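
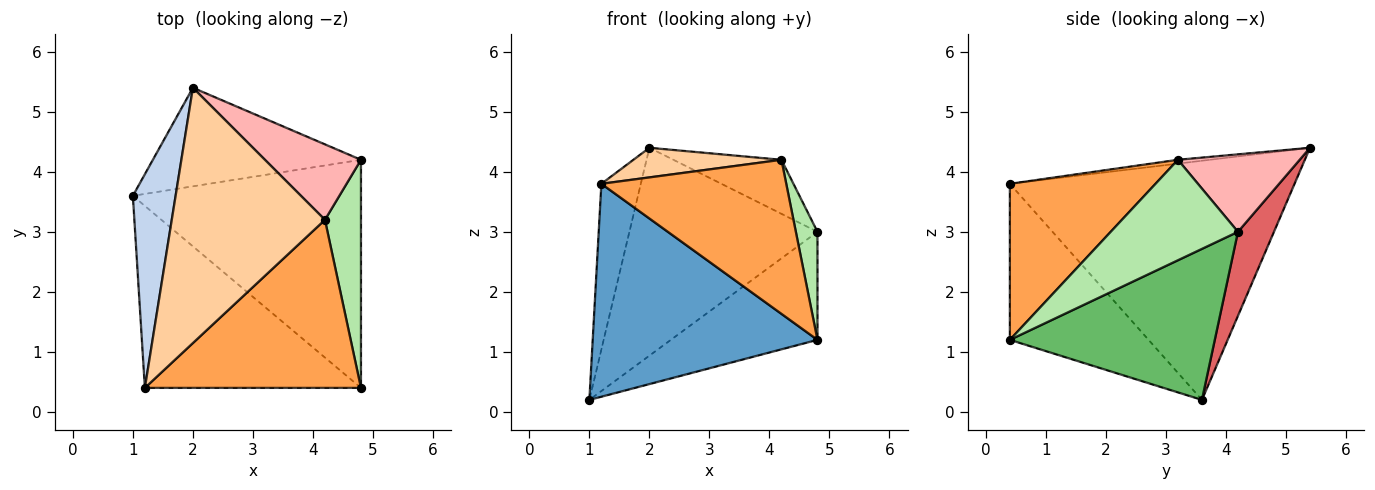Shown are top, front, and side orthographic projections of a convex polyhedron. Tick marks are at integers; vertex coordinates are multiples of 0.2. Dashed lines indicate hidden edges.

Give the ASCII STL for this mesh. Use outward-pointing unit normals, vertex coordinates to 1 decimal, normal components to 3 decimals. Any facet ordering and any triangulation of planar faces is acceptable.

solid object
 facet normal -0.425 -0.688 -0.588
  outer loop
   vertex 1.2 0.4 3.8
   vertex 1.0 3.6 0.2
   vertex 4.8 0.4 1.2
  endloop
 endfacet
 facet normal -0.975 0.135 0.174
  outer loop
   vertex 1.2 0.4 3.8
   vertex 2.0 5.4 4.4
   vertex 1.0 3.6 0.2
  endloop
 endfacet
 facet normal 0.470 -0.596 0.651
  outer loop
   vertex 1.2 0.4 3.8
   vertex 4.8 0.4 1.2
   vertex 4.2 3.2 4.2
  endloop
 endfacet
 facet normal -0.025 -0.115 0.993
  outer loop
   vertex 1.2 0.4 3.8
   vertex 4.2 3.2 4.2
   vertex 2.0 5.4 4.4
  endloop
 endfacet
 facet normal 0.513 0.367 -0.776
  outer loop
   vertex 4.8 4.2 3.0
   vertex 4.8 0.4 1.2
   vertex 1.0 3.6 0.2
  endloop
 endfacet
 facet normal 0.930 -0.158 0.333
  outer loop
   vertex 4.8 4.2 3.0
   vertex 4.2 3.2 4.2
   vertex 4.8 0.4 1.2
  endloop
 endfacet
 facet normal 0.170 0.890 -0.422
  outer loop
   vertex 4.8 4.2 3.0
   vertex 1.0 3.6 0.2
   vertex 2.0 5.4 4.4
  endloop
 endfacet
 facet normal 0.549 0.487 0.680
  outer loop
   vertex 4.8 4.2 3.0
   vertex 2.0 5.4 4.4
   vertex 4.2 3.2 4.2
  endloop
 endfacet
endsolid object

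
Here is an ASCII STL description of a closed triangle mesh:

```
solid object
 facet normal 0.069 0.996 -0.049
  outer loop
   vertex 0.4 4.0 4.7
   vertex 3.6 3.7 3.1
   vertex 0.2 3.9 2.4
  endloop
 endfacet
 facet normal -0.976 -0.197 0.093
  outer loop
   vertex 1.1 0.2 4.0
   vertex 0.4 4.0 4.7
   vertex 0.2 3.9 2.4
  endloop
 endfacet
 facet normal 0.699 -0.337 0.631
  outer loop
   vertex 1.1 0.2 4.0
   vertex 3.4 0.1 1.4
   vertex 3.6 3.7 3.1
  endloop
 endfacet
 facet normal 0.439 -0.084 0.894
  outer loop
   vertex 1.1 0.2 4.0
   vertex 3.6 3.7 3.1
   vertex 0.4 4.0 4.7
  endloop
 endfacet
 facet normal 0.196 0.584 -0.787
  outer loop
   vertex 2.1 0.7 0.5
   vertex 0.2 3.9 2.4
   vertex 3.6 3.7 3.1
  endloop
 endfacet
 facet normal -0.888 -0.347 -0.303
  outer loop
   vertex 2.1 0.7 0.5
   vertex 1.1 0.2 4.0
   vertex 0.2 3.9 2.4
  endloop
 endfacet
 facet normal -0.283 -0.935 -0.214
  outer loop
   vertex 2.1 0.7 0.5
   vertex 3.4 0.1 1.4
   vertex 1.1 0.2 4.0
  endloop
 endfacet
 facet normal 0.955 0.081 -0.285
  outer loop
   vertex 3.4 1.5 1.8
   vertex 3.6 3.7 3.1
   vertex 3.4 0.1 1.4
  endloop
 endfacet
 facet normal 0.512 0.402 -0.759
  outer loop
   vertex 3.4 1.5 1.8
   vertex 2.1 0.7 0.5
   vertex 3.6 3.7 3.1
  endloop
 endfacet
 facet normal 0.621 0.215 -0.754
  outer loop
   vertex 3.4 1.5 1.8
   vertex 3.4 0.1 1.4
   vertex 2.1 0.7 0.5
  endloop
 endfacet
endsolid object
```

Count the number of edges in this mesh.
15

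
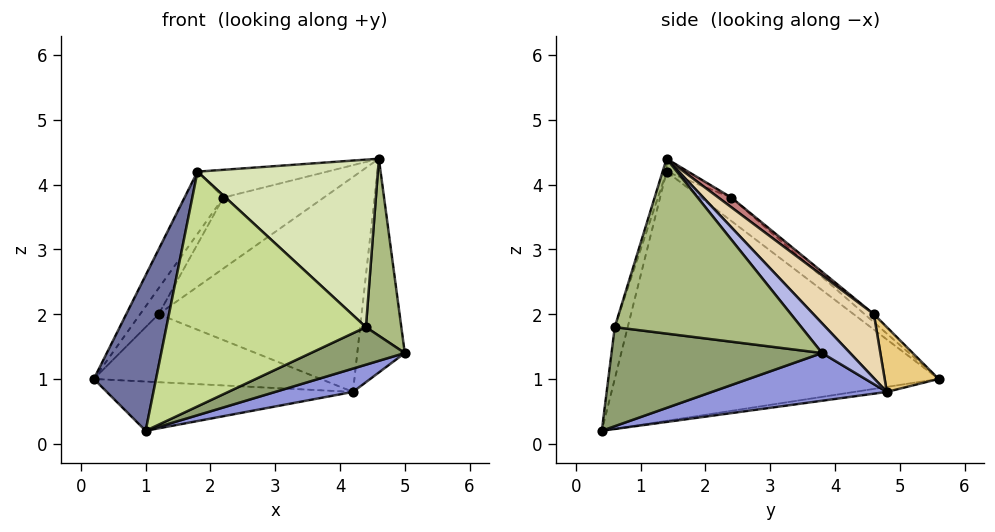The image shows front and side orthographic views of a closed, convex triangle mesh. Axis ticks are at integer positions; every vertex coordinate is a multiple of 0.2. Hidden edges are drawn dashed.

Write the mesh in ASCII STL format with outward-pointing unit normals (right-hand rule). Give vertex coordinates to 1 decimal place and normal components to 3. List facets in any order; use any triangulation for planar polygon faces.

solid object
 facet normal -0.954 -0.183 0.237
  outer loop
   vertex 1.8 1.4 4.2
   vertex 0.2 5.6 1.0
   vertex 1.0 0.4 0.2
  endloop
 endfacet
 facet normal -0.020 0.149 -0.989
  outer loop
   vertex 4.2 4.8 0.8
   vertex 1.0 0.4 0.2
   vertex 0.2 5.6 1.0
  endloop
 endfacet
 facet normal 0.426 -0.190 -0.884
  outer loop
   vertex 4.2 4.8 0.8
   vertex 5.0 3.8 1.4
   vertex 1.0 0.4 0.2
  endloop
 endfacet
 facet normal 0.406 0.687 0.603
  outer loop
   vertex 4.2 4.8 0.8
   vertex 4.6 1.4 4.4
   vertex 5.0 3.8 1.4
  endloop
 endfacet
 facet normal 0.427 -0.191 -0.884
  outer loop
   vertex 4.4 0.6 1.8
   vertex 1.0 0.4 0.2
   vertex 5.0 3.8 1.4
  endloop
 endfacet
 facet normal 0.982 -0.186 -0.018
  outer loop
   vertex 4.4 0.6 1.8
   vertex 5.0 3.8 1.4
   vertex 4.6 1.4 4.4
  endloop
 endfacet
 facet normal -0.063 -0.965 0.254
  outer loop
   vertex 4.4 0.6 1.8
   vertex 1.8 1.4 4.2
   vertex 1.0 0.4 0.2
  endloop
 endfacet
 facet normal -0.021 -0.955 0.296
  outer loop
   vertex 4.4 0.6 1.8
   vertex 4.6 1.4 4.4
   vertex 1.8 1.4 4.2
  endloop
 endfacet
 facet normal -0.371 0.469 0.801
  outer loop
   vertex 2.2 2.4 3.8
   vertex 0.2 5.6 1.0
   vertex 1.8 1.4 4.2
  endloop
 endfacet
 facet normal -0.066 0.393 0.917
  outer loop
   vertex 2.2 2.4 3.8
   vertex 1.8 1.4 4.2
   vertex 4.6 1.4 4.4
  endloop
 endfacet
 facet normal 0.186 0.782 0.595
  outer loop
   vertex 1.2 4.6 2.0
   vertex 4.2 4.8 0.8
   vertex 0.2 5.6 1.0
  endloop
 endfacet
 facet normal 0.215 0.722 0.658
  outer loop
   vertex 1.2 4.6 2.0
   vertex 4.6 1.4 4.4
   vertex 4.2 4.8 0.8
  endloop
 endfacet
 facet normal -0.267 0.535 0.802
  outer loop
   vertex 1.2 4.6 2.0
   vertex 0.2 5.6 1.0
   vertex 2.2 2.4 3.8
  endloop
 endfacet
 facet normal 0.084 0.654 0.752
  outer loop
   vertex 1.2 4.6 2.0
   vertex 2.2 2.4 3.8
   vertex 4.6 1.4 4.4
  endloop
 endfacet
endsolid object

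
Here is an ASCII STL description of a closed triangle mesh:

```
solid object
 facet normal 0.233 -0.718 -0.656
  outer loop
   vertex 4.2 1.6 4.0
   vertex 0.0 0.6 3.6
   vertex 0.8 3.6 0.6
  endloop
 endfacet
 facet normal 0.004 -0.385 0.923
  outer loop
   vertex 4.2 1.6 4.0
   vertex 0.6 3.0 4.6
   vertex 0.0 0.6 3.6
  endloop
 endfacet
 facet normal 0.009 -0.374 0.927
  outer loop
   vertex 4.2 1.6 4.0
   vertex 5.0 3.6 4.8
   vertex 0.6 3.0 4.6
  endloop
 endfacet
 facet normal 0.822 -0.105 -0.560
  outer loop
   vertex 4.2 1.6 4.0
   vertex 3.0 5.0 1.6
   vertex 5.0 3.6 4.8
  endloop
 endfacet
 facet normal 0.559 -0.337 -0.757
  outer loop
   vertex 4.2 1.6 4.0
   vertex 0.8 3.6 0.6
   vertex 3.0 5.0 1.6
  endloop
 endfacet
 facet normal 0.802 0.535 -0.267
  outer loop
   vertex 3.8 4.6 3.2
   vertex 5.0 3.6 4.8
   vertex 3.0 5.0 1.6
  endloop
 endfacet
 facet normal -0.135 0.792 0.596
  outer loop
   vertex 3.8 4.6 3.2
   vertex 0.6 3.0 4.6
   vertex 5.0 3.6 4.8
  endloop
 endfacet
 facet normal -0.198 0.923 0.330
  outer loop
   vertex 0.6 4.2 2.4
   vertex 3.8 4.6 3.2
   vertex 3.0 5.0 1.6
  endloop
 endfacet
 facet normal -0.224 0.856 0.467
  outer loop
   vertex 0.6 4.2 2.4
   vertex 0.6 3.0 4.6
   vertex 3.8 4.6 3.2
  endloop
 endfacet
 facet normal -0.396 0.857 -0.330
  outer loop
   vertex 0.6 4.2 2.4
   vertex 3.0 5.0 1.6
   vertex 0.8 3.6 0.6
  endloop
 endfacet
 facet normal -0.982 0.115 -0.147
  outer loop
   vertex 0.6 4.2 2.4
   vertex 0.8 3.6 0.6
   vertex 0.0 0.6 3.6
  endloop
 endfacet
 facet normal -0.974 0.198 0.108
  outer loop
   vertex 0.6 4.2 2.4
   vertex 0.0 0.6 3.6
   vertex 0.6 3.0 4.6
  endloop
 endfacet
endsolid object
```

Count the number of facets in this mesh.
12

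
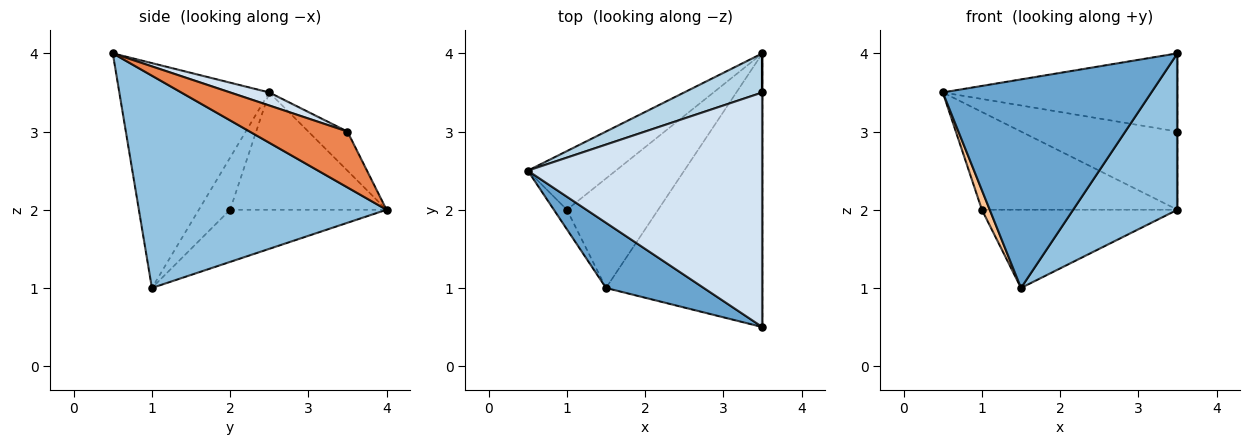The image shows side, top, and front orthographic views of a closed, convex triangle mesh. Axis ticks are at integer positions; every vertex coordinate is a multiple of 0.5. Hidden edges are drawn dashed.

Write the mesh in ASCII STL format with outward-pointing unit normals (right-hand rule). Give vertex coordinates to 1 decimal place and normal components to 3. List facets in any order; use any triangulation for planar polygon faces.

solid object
 facet normal -0.566 -0.787 0.246
  outer loop
   vertex 1.5 1.0 1.0
   vertex 3.5 0.5 4.0
   vertex 0.5 2.5 3.5
  endloop
 endfacet
 facet normal 0.762 -0.321 -0.562
  outer loop
   vertex 1.5 1.0 1.0
   vertex 3.5 4.0 2.0
   vertex 3.5 0.5 4.0
  endloop
 endfacet
 facet normal -0.218 0.873 0.436
  outer loop
   vertex 3.5 3.5 3.0
   vertex 3.5 4.0 2.0
   vertex 0.5 2.5 3.5
  endloop
 endfacet
 facet normal 0.053 0.316 0.947
  outer loop
   vertex 3.5 3.5 3.0
   vertex 0.5 2.5 3.5
   vertex 3.5 0.5 4.0
  endloop
 endfacet
 facet normal 1.000 0.000 0.000
  outer loop
   vertex 3.5 3.5 3.0
   vertex 3.5 0.5 4.0
   vertex 3.5 4.0 2.0
  endloop
 endfacet
 facet normal -0.566 0.707 -0.424
  outer loop
   vertex 1.0 2.0 2.0
   vertex 0.5 2.5 3.5
   vertex 3.5 4.0 2.0
  endloop
 endfacet
 facet normal -0.943 -0.236 -0.236
  outer loop
   vertex 1.0 2.0 2.0
   vertex 1.5 1.0 1.0
   vertex 0.5 2.5 3.5
  endloop
 endfacet
 facet normal -0.422 0.527 -0.738
  outer loop
   vertex 1.0 2.0 2.0
   vertex 3.5 4.0 2.0
   vertex 1.5 1.0 1.0
  endloop
 endfacet
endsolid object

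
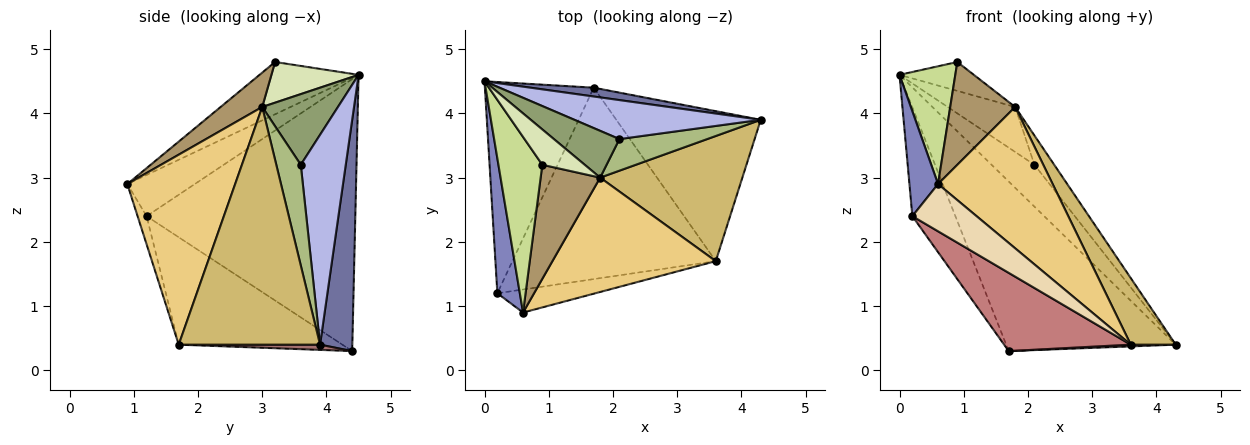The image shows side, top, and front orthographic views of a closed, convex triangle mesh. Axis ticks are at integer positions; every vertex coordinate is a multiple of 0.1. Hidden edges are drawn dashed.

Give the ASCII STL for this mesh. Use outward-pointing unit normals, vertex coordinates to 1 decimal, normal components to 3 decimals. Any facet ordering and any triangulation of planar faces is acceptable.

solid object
 facet normal 0.187 0.981 0.051
  outer loop
   vertex 1.7 4.4 0.3
   vertex 0.0 4.5 4.6
   vertex 4.3 3.9 0.4
  endloop
 endfacet
 facet normal -0.823 -0.349 0.449
  outer loop
   vertex 0.2 1.2 2.4
   vertex 0.6 0.9 2.9
   vertex 0.0 4.5 4.6
  endloop
 endfacet
 facet normal -0.912 0.188 -0.365
  outer loop
   vertex 0.2 1.2 2.4
   vertex 0.0 4.5 4.6
   vertex 1.7 4.4 0.3
  endloop
 endfacet
 facet normal 0.609 0.580 0.541
  outer loop
   vertex 2.1 3.6 3.2
   vertex 4.3 3.9 0.4
   vertex 0.0 4.5 4.6
  endloop
 endfacet
 facet normal 0.614 0.547 0.569
  outer loop
   vertex 2.1 3.6 3.2
   vertex 0.0 4.5 4.6
   vertex 1.8 3.0 4.1
  endloop
 endfacet
 facet normal 0.644 0.520 0.561
  outer loop
   vertex 2.1 3.6 3.2
   vertex 1.8 3.0 4.1
   vertex 4.3 3.9 0.4
  endloop
 endfacet
 facet normal -0.703 -0.396 0.590
  outer loop
   vertex 0.9 3.2 4.8
   vertex 0.0 4.5 4.6
   vertex 0.6 0.9 2.9
  endloop
 endfacet
 facet normal 0.596 0.508 0.621
  outer loop
   vertex 0.9 3.2 4.8
   vertex 1.8 3.0 4.1
   vertex 0.0 4.5 4.6
  endloop
 endfacet
 facet normal 0.394 -0.615 0.683
  outer loop
   vertex 0.9 3.2 4.8
   vertex 0.6 0.9 2.9
   vertex 1.8 3.0 4.1
  endloop
 endfacet
 facet normal 0.828 -0.263 0.495
  outer loop
   vertex 3.6 1.7 0.4
   vertex 4.3 3.9 0.4
   vertex 1.8 3.0 4.1
  endloop
 endfacet
 facet normal 0.590 -0.627 0.508
  outer loop
   vertex 3.6 1.7 0.4
   vertex 1.8 3.0 4.1
   vertex 0.6 0.9 2.9
  endloop
 endfacet
 facet normal -0.125 -0.892 -0.435
  outer loop
   vertex 3.6 1.7 0.4
   vertex 0.6 0.9 2.9
   vertex 0.2 1.2 2.4
  endloop
 endfacet
 facet normal 0.036 -0.012 -0.999
  outer loop
   vertex 3.6 1.7 0.4
   vertex 1.7 4.4 0.3
   vertex 4.3 3.9 0.4
  endloop
 endfacet
 facet normal -0.439 -0.340 -0.832
  outer loop
   vertex 3.6 1.7 0.4
   vertex 0.2 1.2 2.4
   vertex 1.7 4.4 0.3
  endloop
 endfacet
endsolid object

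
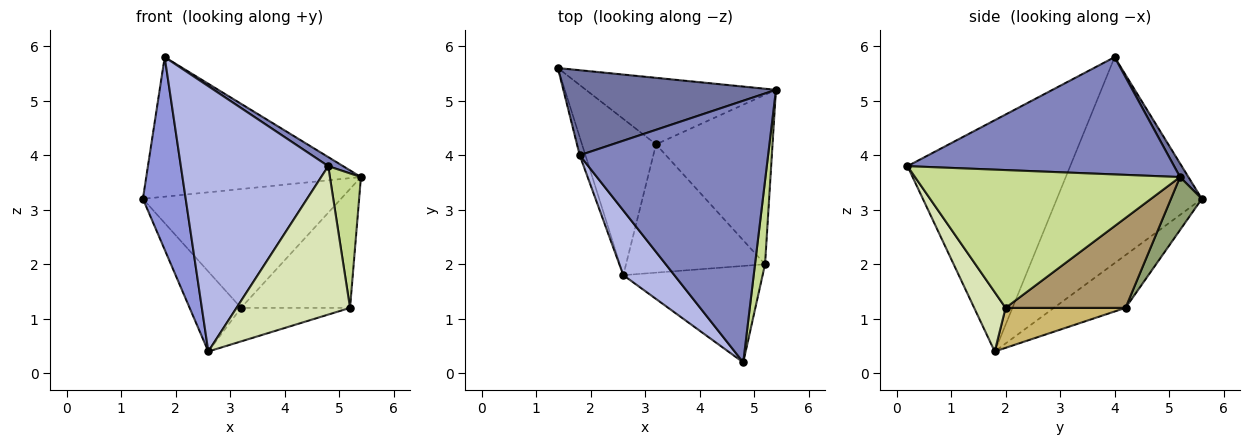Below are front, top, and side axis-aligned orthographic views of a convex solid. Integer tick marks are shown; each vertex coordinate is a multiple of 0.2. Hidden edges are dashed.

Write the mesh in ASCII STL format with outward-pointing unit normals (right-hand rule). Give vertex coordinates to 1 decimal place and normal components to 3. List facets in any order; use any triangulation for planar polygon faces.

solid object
 facet normal 0.033 0.853 0.520
  outer loop
   vertex 1.8 4.0 5.8
   vertex 5.4 5.2 3.6
   vertex 1.4 5.6 3.2
  endloop
 endfacet
 facet normal 0.528 -0.029 0.849
  outer loop
   vertex 1.8 4.0 5.8
   vertex 4.8 0.2 3.8
   vertex 5.4 5.2 3.6
  endloop
 endfacet
 facet normal -0.959 -0.283 -0.027
  outer loop
   vertex 1.8 4.0 5.8
   vertex 1.4 5.6 3.2
   vertex 2.6 1.8 0.4
  endloop
 endfacet
 facet normal -0.731 -0.662 0.162
  outer loop
   vertex 1.8 4.0 5.8
   vertex 2.6 1.8 0.4
   vertex 4.8 0.2 3.8
  endloop
 endfacet
 facet normal 0.135 0.865 -0.484
  outer loop
   vertex 3.2 4.2 1.2
   vertex 1.4 5.6 3.2
   vertex 5.4 5.2 3.6
  endloop
 endfacet
 facet normal -0.536 0.385 -0.752
  outer loop
   vertex 3.2 4.2 1.2
   vertex 2.6 1.8 0.4
   vertex 1.4 5.6 3.2
  endloop
 endfacet
 facet normal 0.991 -0.116 0.072
  outer loop
   vertex 5.2 2.0 1.2
   vertex 5.4 5.2 3.6
   vertex 4.8 0.2 3.8
  endloop
 endfacet
 facet normal 0.226 -0.817 -0.531
  outer loop
   vertex 5.2 2.0 1.2
   vertex 4.8 0.2 3.8
   vertex 2.6 1.8 0.4
  endloop
 endfacet
 facet normal 0.534 0.486 -0.692
  outer loop
   vertex 5.2 2.0 1.2
   vertex 3.2 4.2 1.2
   vertex 5.4 5.2 3.6
  endloop
 endfacet
 facet normal 0.268 0.244 -0.932
  outer loop
   vertex 5.2 2.0 1.2
   vertex 2.6 1.8 0.4
   vertex 3.2 4.2 1.2
  endloop
 endfacet
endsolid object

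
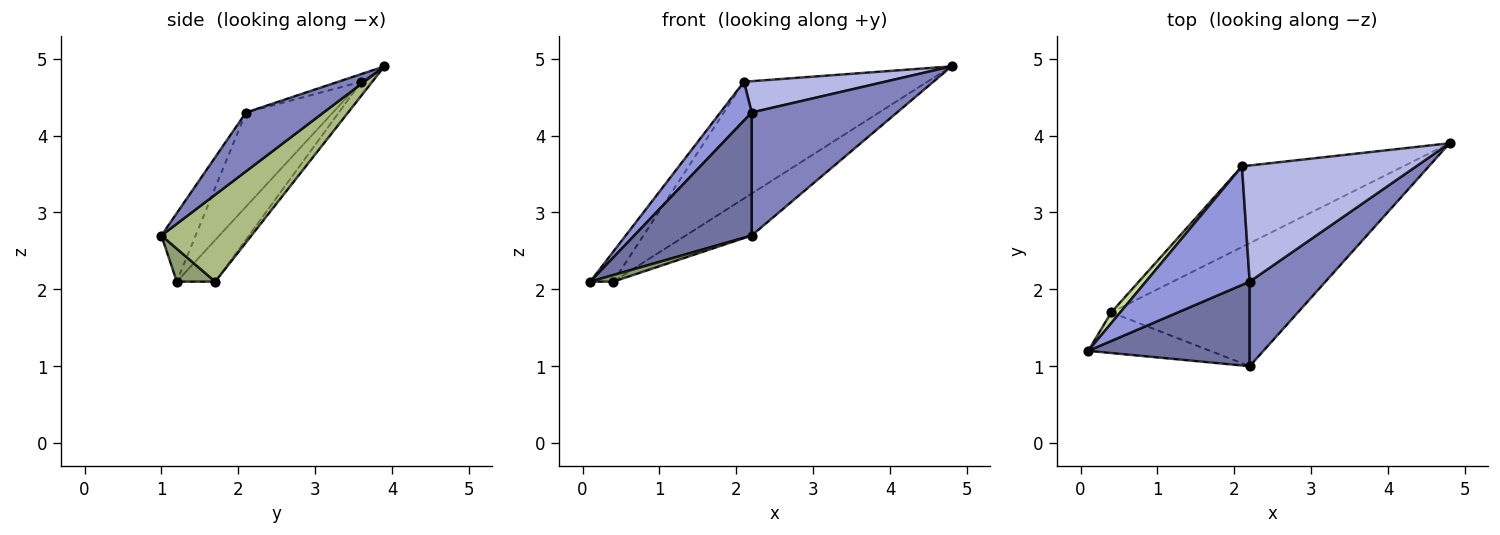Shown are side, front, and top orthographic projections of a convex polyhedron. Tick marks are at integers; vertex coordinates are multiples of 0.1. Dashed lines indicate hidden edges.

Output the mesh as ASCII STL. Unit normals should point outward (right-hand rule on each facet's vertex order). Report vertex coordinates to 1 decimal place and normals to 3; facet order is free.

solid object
 facet normal -0.234 -0.801 0.551
  outer loop
   vertex 2.2 2.1 4.3
   vertex 0.1 1.2 2.1
   vertex 2.2 1.0 2.7
  endloop
 endfacet
 facet normal 0.403 -0.754 0.519
  outer loop
   vertex 2.2 2.1 4.3
   vertex 2.2 1.0 2.7
   vertex 4.8 3.9 4.9
  endloop
 endfacet
 facet normal -0.653 -0.235 0.720
  outer loop
   vertex 2.1 3.6 4.7
   vertex 0.1 1.2 2.1
   vertex 2.2 2.1 4.3
  endloop
 endfacet
 facet normal -0.043 -0.260 0.965
  outer loop
   vertex 2.1 3.6 4.7
   vertex 2.2 2.1 4.3
   vertex 4.8 3.9 4.9
  endloop
 endfacet
 facet normal 0.258 -0.155 -0.954
  outer loop
   vertex 0.4 1.7 2.1
   vertex 2.2 1.0 2.7
   vertex 0.1 1.2 2.1
  endloop
 endfacet
 facet normal 0.403 0.295 -0.866
  outer loop
   vertex 0.4 1.7 2.1
   vertex 4.8 3.9 4.9
   vertex 2.2 1.0 2.7
  endloop
 endfacet
 facet normal -0.843 0.506 0.182
  outer loop
   vertex 0.4 1.7 2.1
   vertex 0.1 1.2 2.1
   vertex 2.1 3.6 4.7
  endloop
 endfacet
 facet normal -0.049 0.821 -0.568
  outer loop
   vertex 0.4 1.7 2.1
   vertex 2.1 3.6 4.7
   vertex 4.8 3.9 4.9
  endloop
 endfacet
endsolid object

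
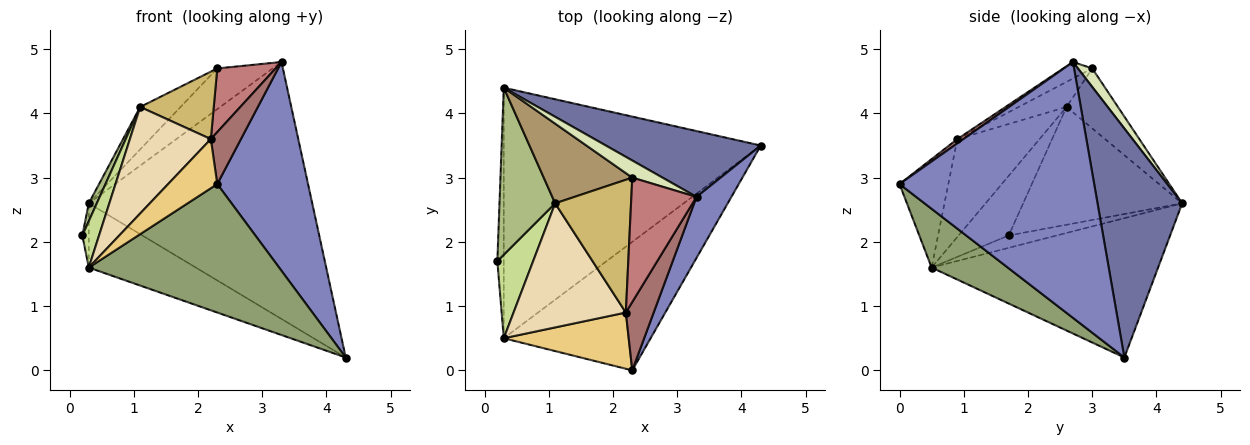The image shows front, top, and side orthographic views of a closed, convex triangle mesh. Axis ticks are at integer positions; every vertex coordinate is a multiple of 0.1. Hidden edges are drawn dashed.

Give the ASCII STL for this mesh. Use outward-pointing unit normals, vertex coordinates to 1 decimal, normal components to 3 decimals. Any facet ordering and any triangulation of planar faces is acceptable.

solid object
 facet normal 0.344 0.909 0.233
  outer loop
   vertex 3.3 2.7 4.8
   vertex 4.3 3.5 0.2
   vertex 0.3 4.4 2.6
  endloop
 endfacet
 facet normal 0.899 -0.419 0.123
  outer loop
   vertex 2.3 0.0 2.9
   vertex 4.3 3.5 0.2
   vertex 3.3 2.7 4.8
  endloop
 endfacet
 facet normal -0.881 0.117 -0.458
  outer loop
   vertex 0.3 0.5 1.6
   vertex 0.2 1.7 2.1
   vertex 0.3 4.4 2.6
  endloop
 endfacet
 facet normal -0.465 0.220 -0.858
  outer loop
   vertex 0.3 0.5 1.6
   vertex 0.3 4.4 2.6
   vertex 4.3 3.5 0.2
  endloop
 endfacet
 facet normal 0.272 -0.680 -0.680
  outer loop
   vertex 0.3 0.5 1.6
   vertex 4.3 3.5 0.2
   vertex 2.3 0.0 2.9
  endloop
 endfacet
 facet normal -0.903 -0.046 0.427
  outer loop
   vertex 1.1 2.6 4.1
   vertex 0.3 4.4 2.6
   vertex 0.2 1.7 2.1
  endloop
 endfacet
 facet normal -0.824 -0.275 0.495
  outer loop
   vertex 1.1 2.6 4.1
   vertex 0.2 1.7 2.1
   vertex 0.3 0.5 1.6
  endloop
 endfacet
 facet normal 0.231 0.897 0.378
  outer loop
   vertex 2.3 3.0 4.7
   vertex 3.3 2.7 4.8
   vertex 0.3 4.4 2.6
  endloop
 endfacet
 facet normal -0.513 0.403 0.758
  outer loop
   vertex 2.3 3.0 4.7
   vertex 0.3 4.4 2.6
   vertex 1.1 2.6 4.1
  endloop
 endfacet
 facet normal -0.283 -0.434 0.855
  outer loop
   vertex 2.2 0.9 3.6
   vertex 2.3 3.0 4.7
   vertex 1.1 2.6 4.1
  endloop
 endfacet
 facet normal -0.547 -0.551 0.630
  outer loop
   vertex 2.2 0.9 3.6
   vertex 0.3 0.5 1.6
   vertex 2.3 0.0 2.9
  endloop
 endfacet
 facet normal -0.552 -0.543 0.633
  outer loop
   vertex 2.2 0.9 3.6
   vertex 1.1 2.6 4.1
   vertex 0.3 0.5 1.6
  endloop
 endfacet
 facet normal 0.122 -0.601 0.790
  outer loop
   vertex 2.2 0.9 3.6
   vertex 2.3 0.0 2.9
   vertex 3.3 2.7 4.8
  endloop
 endfacet
 facet normal -0.220 -0.444 0.868
  outer loop
   vertex 2.2 0.9 3.6
   vertex 3.3 2.7 4.8
   vertex 2.3 3.0 4.7
  endloop
 endfacet
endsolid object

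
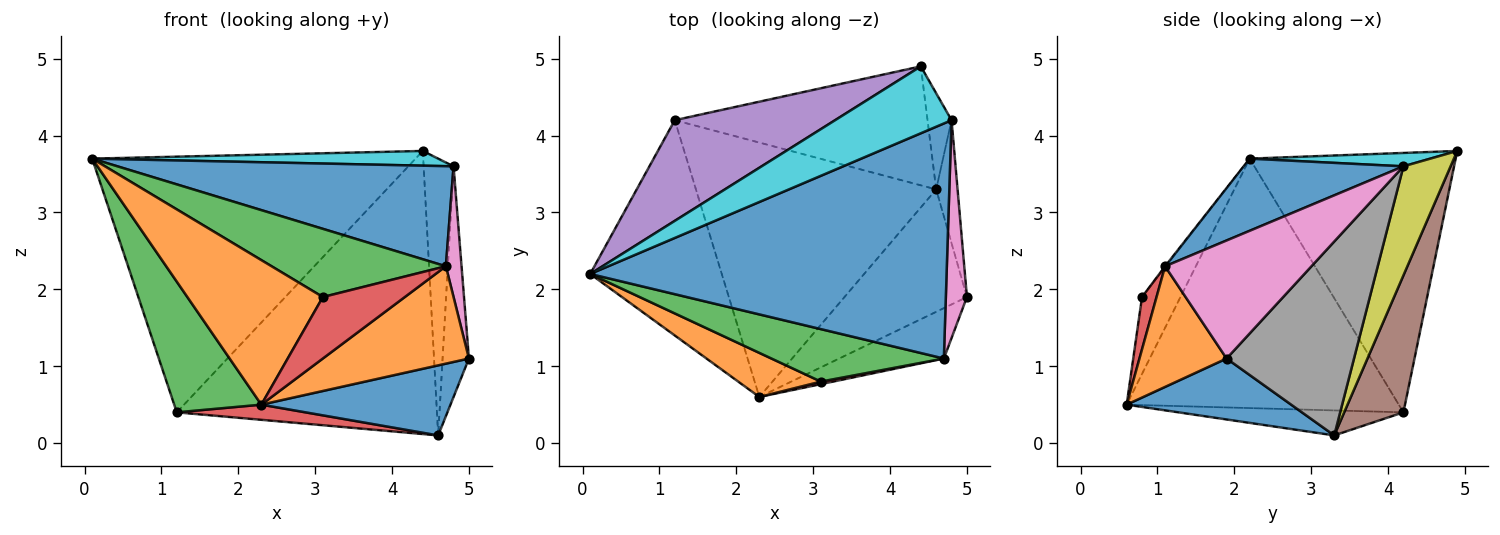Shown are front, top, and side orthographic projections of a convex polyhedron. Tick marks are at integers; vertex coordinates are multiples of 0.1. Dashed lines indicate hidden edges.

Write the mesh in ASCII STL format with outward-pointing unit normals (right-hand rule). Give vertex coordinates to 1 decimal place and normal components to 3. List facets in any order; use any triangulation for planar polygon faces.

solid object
 facet normal 0.397 -0.456 -0.797
  outer loop
   vertex 2.3 0.6 0.5
   vertex 4.6 3.3 0.1
   vertex 5.0 1.9 1.1
  endloop
 endfacet
 facet normal 0.468 -0.785 -0.406
  outer loop
   vertex 4.7 1.1 2.3
   vertex 2.3 0.6 0.5
   vertex 5.0 1.9 1.1
  endloop
 endfacet
 facet normal -0.851 -0.273 -0.449
  outer loop
   vertex 1.2 4.2 0.4
   vertex 2.3 0.6 0.5
   vertex 0.1 2.2 3.7
  endloop
 endfacet
 facet normal -0.103 -0.059 -0.993
  outer loop
   vertex 1.2 4.2 0.4
   vertex 4.6 3.3 0.1
   vertex 2.3 0.6 0.5
  endloop
 endfacet
 facet normal -0.510 0.800 0.315
  outer loop
   vertex 1.2 4.2 0.4
   vertex 0.1 2.2 3.7
   vertex 4.4 4.9 3.8
  endloop
 endfacet
 facet normal 0.205 0.902 -0.379
  outer loop
   vertex 1.2 4.2 0.4
   vertex 4.4 4.9 3.8
   vertex 4.6 3.3 0.1
  endloop
 endfacet
 facet normal 0.979 -0.105 0.175
  outer loop
   vertex 4.8 4.2 3.6
   vertex 4.7 1.1 2.3
   vertex 5.0 1.9 1.1
  endloop
 endfacet
 facet normal 0.974 0.201 -0.107
  outer loop
   vertex 4.8 4.2 3.6
   vertex 5.0 1.9 1.1
   vertex 4.6 3.3 0.1
  endloop
 endfacet
 facet normal 0.830 0.527 -0.183
  outer loop
   vertex 4.8 4.2 3.6
   vertex 4.6 3.3 0.1
   vertex 4.4 4.9 3.8
  endloop
 endfacet
 facet normal 0.112 -0.214 0.971
  outer loop
   vertex 4.8 4.2 3.6
   vertex 4.4 4.9 3.8
   vertex 0.1 2.2 3.7
  endloop
 endfacet
 facet normal 0.183 -0.385 0.904
  outer loop
   vertex 4.8 4.2 3.6
   vertex 0.1 2.2 3.7
   vertex 4.7 1.1 2.3
  endloop
 endfacet
 facet normal -0.262 -0.923 0.282
  outer loop
   vertex 3.1 0.8 1.9
   vertex 0.1 2.2 3.7
   vertex 2.3 0.6 0.5
  endloop
 endfacet
 facet normal -0.004 -0.792 0.610
  outer loop
   vertex 3.1 0.8 1.9
   vertex 4.7 1.1 2.3
   vertex 0.1 2.2 3.7
  endloop
 endfacet
 facet normal 0.174 -0.984 0.041
  outer loop
   vertex 3.1 0.8 1.9
   vertex 2.3 0.6 0.5
   vertex 4.7 1.1 2.3
  endloop
 endfacet
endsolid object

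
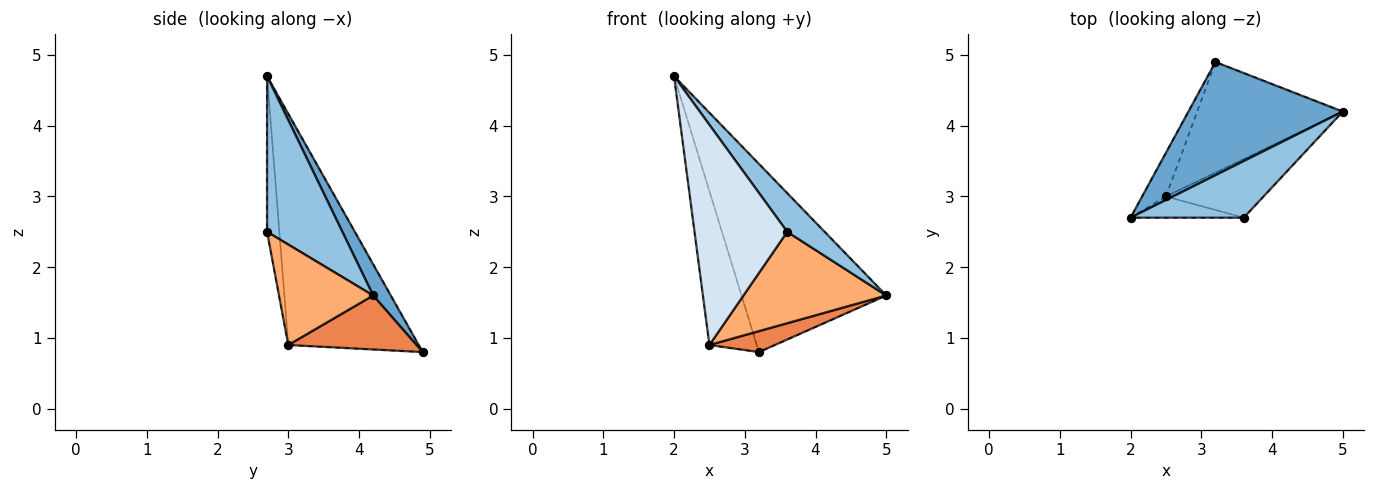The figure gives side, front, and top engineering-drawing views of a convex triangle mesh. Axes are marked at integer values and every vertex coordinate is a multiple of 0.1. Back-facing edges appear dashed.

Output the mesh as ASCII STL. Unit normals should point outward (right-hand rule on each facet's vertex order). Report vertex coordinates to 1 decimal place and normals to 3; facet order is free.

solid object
 facet normal 0.104 0.852 0.513
  outer loop
   vertex 3.2 4.9 0.8
   vertex 2.0 2.7 4.7
   vertex 5.0 4.2 1.6
  endloop
 endfacet
 facet normal 0.750 -0.373 0.546
  outer loop
   vertex 3.6 2.7 2.5
   vertex 5.0 4.2 1.6
   vertex 2.0 2.7 4.7
  endloop
 endfacet
 facet normal -0.936 0.340 -0.096
  outer loop
   vertex 2.5 3.0 0.9
   vertex 2.0 2.7 4.7
   vertex 3.2 4.9 0.8
  endloop
 endfacet
 facet normal -0.131 -0.987 -0.095
  outer loop
   vertex 2.5 3.0 0.9
   vertex 3.6 2.7 2.5
   vertex 2.0 2.7 4.7
  endloop
 endfacet
 facet normal 0.342 -0.175 -0.923
  outer loop
   vertex 2.5 3.0 0.9
   vertex 3.2 4.9 0.8
   vertex 5.0 4.2 1.6
  endloop
 endfacet
 facet normal 0.485 -0.736 -0.472
  outer loop
   vertex 2.5 3.0 0.9
   vertex 5.0 4.2 1.6
   vertex 3.6 2.7 2.5
  endloop
 endfacet
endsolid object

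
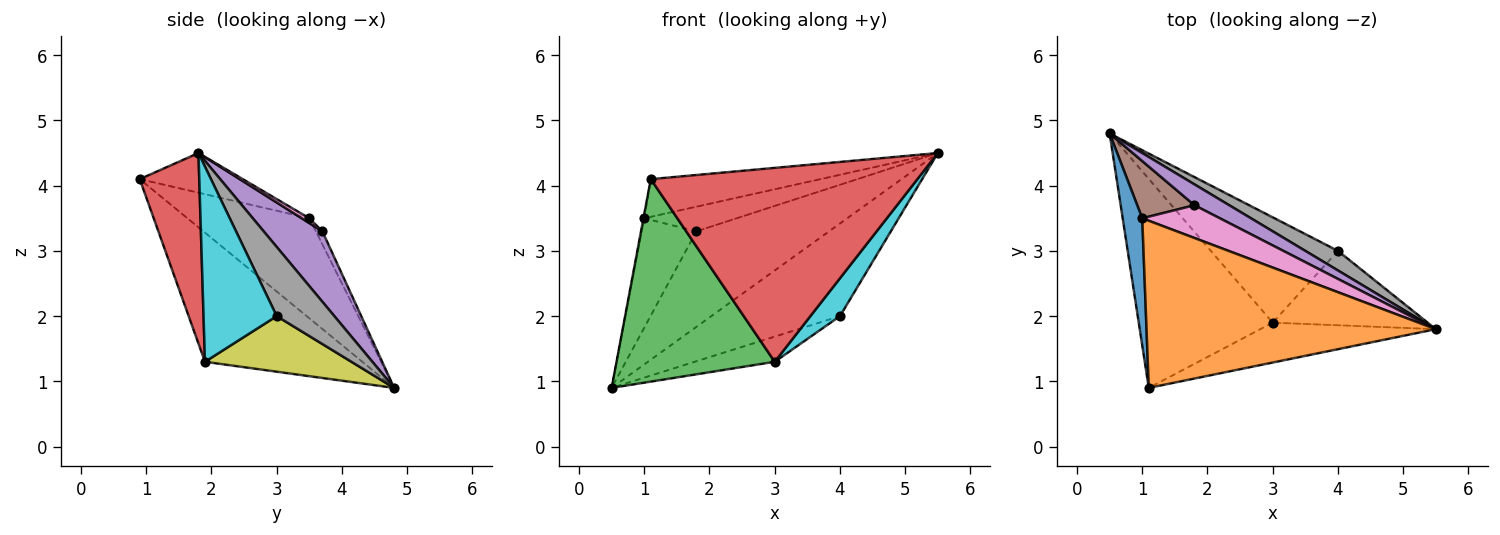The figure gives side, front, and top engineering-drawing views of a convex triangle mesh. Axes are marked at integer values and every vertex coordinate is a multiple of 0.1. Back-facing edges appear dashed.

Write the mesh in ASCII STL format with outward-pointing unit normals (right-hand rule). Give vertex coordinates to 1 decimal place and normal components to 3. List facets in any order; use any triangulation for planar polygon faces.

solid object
 facet normal -0.981 0.007 0.192
  outer loop
   vertex 1.0 3.5 3.5
   vertex 0.5 4.8 0.9
   vertex 1.1 0.9 4.1
  endloop
 endfacet
 facet normal -0.132 0.218 0.967
  outer loop
   vertex 1.0 3.5 3.5
   vertex 1.1 0.9 4.1
   vertex 5.5 1.8 4.5
  endloop
 endfacet
 facet normal -0.569 -0.572 -0.591
  outer loop
   vertex 3.0 1.9 1.3
   vertex 1.1 0.9 4.1
   vertex 0.5 4.8 0.9
  endloop
 endfacet
 facet normal 0.214 -0.957 -0.197
  outer loop
   vertex 3.0 1.9 1.3
   vertex 5.5 1.8 4.5
   vertex 1.1 0.9 4.1
  endloop
 endfacet
 facet normal 0.397 0.897 0.196
  outer loop
   vertex 1.8 3.7 3.3
   vertex 5.5 1.8 4.5
   vertex 0.5 4.8 0.9
  endloop
 endfacet
 facet normal -0.105 0.881 0.461
  outer loop
   vertex 1.8 3.7 3.3
   vertex 0.5 4.8 0.9
   vertex 1.0 3.5 3.5
  endloop
 endfacet
 facet normal 0.049 0.600 0.798
  outer loop
   vertex 1.8 3.7 3.3
   vertex 1.0 3.5 3.5
   vertex 5.5 1.8 4.5
  endloop
 endfacet
 facet normal 0.401 0.896 0.189
  outer loop
   vertex 4.0 3.0 2.0
   vertex 0.5 4.8 0.9
   vertex 5.5 1.8 4.5
  endloop
 endfacet
 facet normal 0.391 0.214 -0.895
  outer loop
   vertex 4.0 3.0 2.0
   vertex 3.0 1.9 1.3
   vertex 0.5 4.8 0.9
  endloop
 endfacet
 facet normal 0.747 -0.302 -0.593
  outer loop
   vertex 4.0 3.0 2.0
   vertex 5.5 1.8 4.5
   vertex 3.0 1.9 1.3
  endloop
 endfacet
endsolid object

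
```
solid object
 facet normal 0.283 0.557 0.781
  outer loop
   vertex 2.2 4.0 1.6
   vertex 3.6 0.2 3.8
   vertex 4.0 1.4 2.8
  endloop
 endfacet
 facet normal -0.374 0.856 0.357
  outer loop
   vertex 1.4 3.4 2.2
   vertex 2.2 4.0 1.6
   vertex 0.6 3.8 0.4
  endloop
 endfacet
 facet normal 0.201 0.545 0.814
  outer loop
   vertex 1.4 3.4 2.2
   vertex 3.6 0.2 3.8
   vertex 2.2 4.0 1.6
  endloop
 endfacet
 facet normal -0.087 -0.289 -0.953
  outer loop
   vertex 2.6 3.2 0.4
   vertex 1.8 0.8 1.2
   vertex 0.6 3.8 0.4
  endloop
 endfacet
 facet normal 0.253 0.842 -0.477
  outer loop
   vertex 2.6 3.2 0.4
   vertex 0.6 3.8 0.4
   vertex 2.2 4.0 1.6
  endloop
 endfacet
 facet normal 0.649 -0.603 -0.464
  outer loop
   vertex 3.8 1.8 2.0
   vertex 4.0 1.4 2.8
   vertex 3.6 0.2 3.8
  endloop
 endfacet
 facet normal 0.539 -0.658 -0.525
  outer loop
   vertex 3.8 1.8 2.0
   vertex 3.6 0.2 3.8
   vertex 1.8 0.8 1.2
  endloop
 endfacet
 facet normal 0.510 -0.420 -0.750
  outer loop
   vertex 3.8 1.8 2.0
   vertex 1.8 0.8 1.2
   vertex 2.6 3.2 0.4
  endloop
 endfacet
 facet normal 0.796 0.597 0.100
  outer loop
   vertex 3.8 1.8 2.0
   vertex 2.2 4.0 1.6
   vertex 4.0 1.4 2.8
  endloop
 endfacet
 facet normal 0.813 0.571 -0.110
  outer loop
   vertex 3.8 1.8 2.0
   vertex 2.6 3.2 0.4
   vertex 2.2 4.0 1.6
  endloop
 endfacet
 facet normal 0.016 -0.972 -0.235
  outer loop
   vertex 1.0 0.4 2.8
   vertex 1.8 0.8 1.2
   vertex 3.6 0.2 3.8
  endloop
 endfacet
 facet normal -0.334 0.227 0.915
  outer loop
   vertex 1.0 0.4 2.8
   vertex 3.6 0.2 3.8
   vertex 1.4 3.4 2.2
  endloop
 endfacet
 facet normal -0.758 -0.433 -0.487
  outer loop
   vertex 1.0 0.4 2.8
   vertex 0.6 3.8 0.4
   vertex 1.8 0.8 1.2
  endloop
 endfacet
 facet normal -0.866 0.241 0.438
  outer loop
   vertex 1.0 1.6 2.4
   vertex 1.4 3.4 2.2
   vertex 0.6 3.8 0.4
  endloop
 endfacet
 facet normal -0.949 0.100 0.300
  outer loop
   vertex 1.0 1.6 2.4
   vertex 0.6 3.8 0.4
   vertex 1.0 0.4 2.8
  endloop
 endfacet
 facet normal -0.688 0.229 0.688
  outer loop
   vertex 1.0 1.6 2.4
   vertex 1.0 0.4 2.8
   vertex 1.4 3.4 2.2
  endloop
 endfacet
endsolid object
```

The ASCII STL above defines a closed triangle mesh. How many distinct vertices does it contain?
10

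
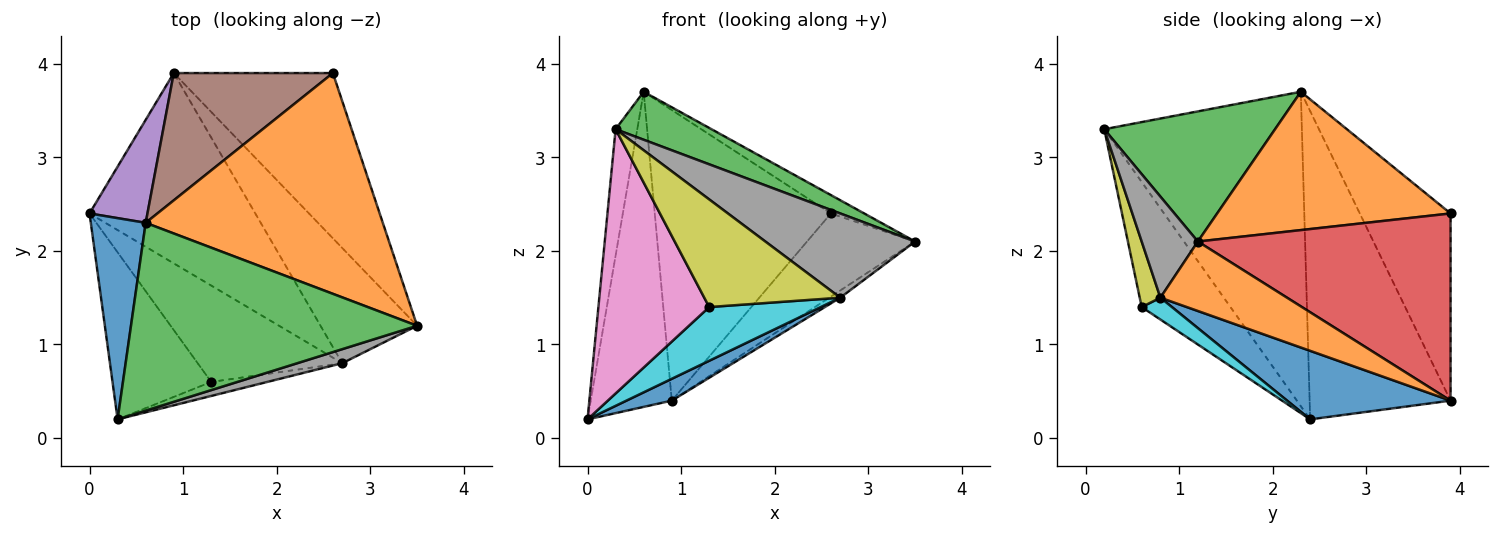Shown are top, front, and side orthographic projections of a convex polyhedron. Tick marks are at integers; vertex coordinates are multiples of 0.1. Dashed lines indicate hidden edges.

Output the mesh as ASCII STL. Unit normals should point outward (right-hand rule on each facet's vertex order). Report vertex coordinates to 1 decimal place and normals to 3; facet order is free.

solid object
 facet normal -0.979 0.107 0.171
  outer loop
   vertex 0.6 2.3 3.7
   vertex 0.0 2.4 0.2
   vertex 0.3 0.2 3.3
  endloop
 endfacet
 facet normal 0.503 0.072 0.862
  outer loop
   vertex 0.6 2.3 3.7
   vertex 3.5 1.2 2.1
   vertex 2.6 3.9 2.4
  endloop
 endfacet
 facet normal 0.403 -0.226 0.887
  outer loop
   vertex 0.6 2.3 3.7
   vertex 0.3 0.2 3.3
   vertex 3.5 1.2 2.1
  endloop
 endfacet
 facet normal 0.724 0.310 -0.616
  outer loop
   vertex 0.9 3.9 0.4
   vertex 2.6 3.9 2.4
   vertex 3.5 1.2 2.1
  endloop
 endfacet
 facet normal -0.856 0.492 0.161
  outer loop
   vertex 0.9 3.9 0.4
   vertex 0.0 2.4 0.2
   vertex 0.6 2.3 3.7
  endloop
 endfacet
 facet normal -0.427 0.828 0.363
  outer loop
   vertex 0.9 3.9 0.4
   vertex 0.6 2.3 3.7
   vertex 2.6 3.9 2.4
  endloop
 endfacet
 facet normal -0.561 -0.700 -0.442
  outer loop
   vertex 1.3 0.6 1.4
   vertex 0.3 0.2 3.3
   vertex 0.0 2.4 0.2
  endloop
 endfacet
 facet normal 0.347 -0.925 0.154
  outer loop
   vertex 2.7 0.8 1.5
   vertex 3.5 1.2 2.1
   vertex 0.3 0.2 3.3
  endloop
 endfacet
 facet normal 0.149 -0.981 -0.128
  outer loop
   vertex 2.7 0.8 1.5
   vertex 0.3 0.2 3.3
   vertex 1.3 0.6 1.4
  endloop
 endfacet
 facet normal 0.131 -0.483 -0.866
  outer loop
   vertex 2.7 0.8 1.5
   vertex 1.3 0.6 1.4
   vertex 0.0 2.4 0.2
  endloop
 endfacet
 facet normal 0.380 -0.105 -0.919
  outer loop
   vertex 2.7 0.8 1.5
   vertex 0.0 2.4 0.2
   vertex 0.9 3.9 0.4
  endloop
 endfacet
 facet normal 0.583 0.051 -0.811
  outer loop
   vertex 2.7 0.8 1.5
   vertex 0.9 3.9 0.4
   vertex 3.5 1.2 2.1
  endloop
 endfacet
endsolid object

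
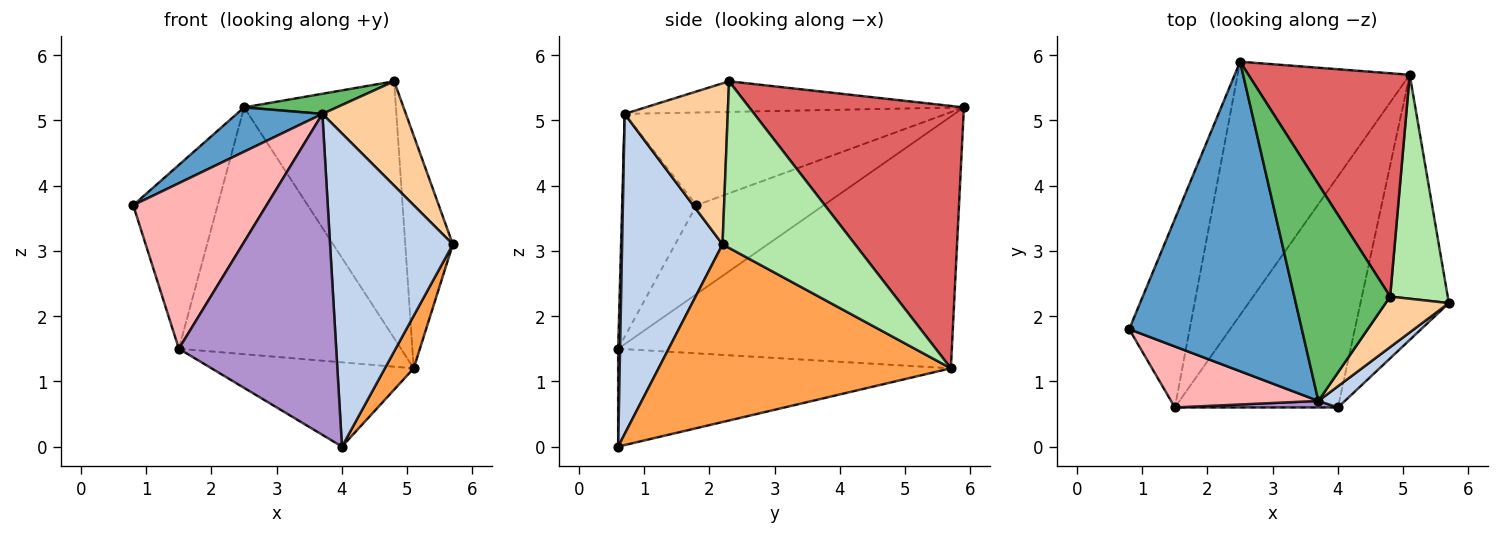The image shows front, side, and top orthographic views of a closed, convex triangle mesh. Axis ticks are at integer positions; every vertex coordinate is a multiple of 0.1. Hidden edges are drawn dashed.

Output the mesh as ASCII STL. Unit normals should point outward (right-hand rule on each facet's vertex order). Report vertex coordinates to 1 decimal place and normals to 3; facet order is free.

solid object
 facet normal -0.469 -0.125 0.874
  outer loop
   vertex 3.7 0.7 5.1
   vertex 2.5 5.9 5.2
   vertex 0.8 1.8 3.7
  endloop
 endfacet
 facet normal 0.632 -0.773 0.052
  outer loop
   vertex 3.7 0.7 5.1
   vertex 4.0 0.6 0.0
   vertex 5.7 2.2 3.1
  endloop
 endfacet
 facet normal 0.892 -0.088 -0.444
  outer loop
   vertex 5.1 5.7 1.2
   vertex 5.7 2.2 3.1
   vertex 4.0 0.6 0.0
  endloop
 endfacet
 facet normal 0.743 -0.602 0.292
  outer loop
   vertex 4.8 2.3 5.6
   vertex 3.7 0.7 5.1
   vertex 5.7 2.2 3.1
  endloop
 endfacet
 facet normal -0.303 -0.088 0.949
  outer loop
   vertex 4.8 2.3 5.6
   vertex 2.5 5.9 5.2
   vertex 3.7 0.7 5.1
  endloop
 endfacet
 facet normal 0.895 0.321 0.309
  outer loop
   vertex 4.8 2.3 5.6
   vertex 5.7 2.2 3.1
   vertex 5.1 5.7 1.2
  endloop
 endfacet
 facet normal 0.730 0.516 0.449
  outer loop
   vertex 4.8 2.3 5.6
   vertex 5.1 5.7 1.2
   vertex 2.5 5.9 5.2
  endloop
 endfacet
 facet normal -0.463 -0.832 0.306
  outer loop
   vertex 1.5 0.6 1.5
   vertex 3.7 0.7 5.1
   vertex 0.8 1.8 3.7
  endloop
 endfacet
 facet normal 0.012 -1.000 0.020
  outer loop
   vertex 1.5 0.6 1.5
   vertex 4.0 0.6 0.0
   vertex 3.7 0.7 5.1
  endloop
 endfacet
 facet normal -0.491 0.298 -0.818
  outer loop
   vertex 1.5 0.6 1.5
   vertex 5.1 5.7 1.2
   vertex 4.0 0.6 0.0
  endloop
 endfacet
 facet normal -0.725 0.481 -0.493
  outer loop
   vertex 1.5 0.6 1.5
   vertex 0.8 1.8 3.7
   vertex 2.5 5.9 5.2
  endloop
 endfacet
 facet normal -0.724 0.482 -0.494
  outer loop
   vertex 1.5 0.6 1.5
   vertex 2.5 5.9 5.2
   vertex 5.1 5.7 1.2
  endloop
 endfacet
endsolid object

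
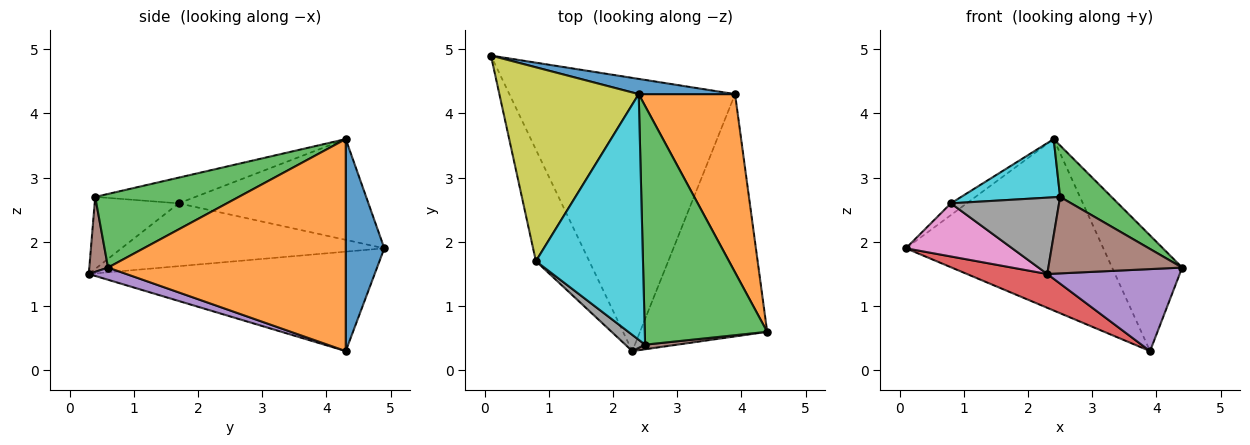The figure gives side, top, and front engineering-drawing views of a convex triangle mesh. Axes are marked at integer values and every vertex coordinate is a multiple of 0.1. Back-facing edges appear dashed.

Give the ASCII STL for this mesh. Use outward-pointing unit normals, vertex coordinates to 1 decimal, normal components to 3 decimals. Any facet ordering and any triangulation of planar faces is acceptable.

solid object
 facet normal 0.191 0.978 0.087
  outer loop
   vertex 2.4 4.3 3.6
   vertex 3.9 4.3 0.3
   vertex 0.1 4.9 1.9
  endloop
 endfacet
 facet normal 0.879 0.259 0.400
  outer loop
   vertex 2.4 4.3 3.6
   vertex 4.4 0.6 1.6
   vertex 3.9 4.3 0.3
  endloop
 endfacet
 facet normal 0.507 -0.181 0.843
  outer loop
   vertex 2.5 0.4 2.7
   vertex 4.4 0.6 1.6
   vertex 2.4 4.3 3.6
  endloop
 endfacet
 facet normal -0.401 -0.113 -0.909
  outer loop
   vertex 2.3 0.3 1.5
   vertex 0.1 4.9 1.9
   vertex 3.9 4.3 0.3
  endloop
 endfacet
 facet normal 0.091 -0.319 -0.943
  outer loop
   vertex 2.3 0.3 1.5
   vertex 3.9 4.3 0.3
   vertex 4.4 0.6 1.6
  endloop
 endfacet
 facet normal 0.138 -0.989 0.059
  outer loop
   vertex 2.3 0.3 1.5
   vertex 4.4 0.6 1.6
   vertex 2.5 0.4 2.7
  endloop
 endfacet
 facet normal -0.729 -0.295 -0.618
  outer loop
   vertex 0.8 1.7 2.6
   vertex 0.1 4.9 1.9
   vertex 2.3 0.3 1.5
  endloop
 endfacet
 facet normal -0.605 -0.779 0.166
  outer loop
   vertex 0.8 1.7 2.6
   vertex 2.3 0.3 1.5
   vertex 2.5 0.4 2.7
  endloop
 endfacet
 facet normal -0.585 0.049 0.809
  outer loop
   vertex 0.8 1.7 2.6
   vertex 2.4 4.3 3.6
   vertex 0.1 4.9 1.9
  endloop
 endfacet
 facet normal -0.227 -0.225 0.948
  outer loop
   vertex 0.8 1.7 2.6
   vertex 2.5 0.4 2.7
   vertex 2.4 4.3 3.6
  endloop
 endfacet
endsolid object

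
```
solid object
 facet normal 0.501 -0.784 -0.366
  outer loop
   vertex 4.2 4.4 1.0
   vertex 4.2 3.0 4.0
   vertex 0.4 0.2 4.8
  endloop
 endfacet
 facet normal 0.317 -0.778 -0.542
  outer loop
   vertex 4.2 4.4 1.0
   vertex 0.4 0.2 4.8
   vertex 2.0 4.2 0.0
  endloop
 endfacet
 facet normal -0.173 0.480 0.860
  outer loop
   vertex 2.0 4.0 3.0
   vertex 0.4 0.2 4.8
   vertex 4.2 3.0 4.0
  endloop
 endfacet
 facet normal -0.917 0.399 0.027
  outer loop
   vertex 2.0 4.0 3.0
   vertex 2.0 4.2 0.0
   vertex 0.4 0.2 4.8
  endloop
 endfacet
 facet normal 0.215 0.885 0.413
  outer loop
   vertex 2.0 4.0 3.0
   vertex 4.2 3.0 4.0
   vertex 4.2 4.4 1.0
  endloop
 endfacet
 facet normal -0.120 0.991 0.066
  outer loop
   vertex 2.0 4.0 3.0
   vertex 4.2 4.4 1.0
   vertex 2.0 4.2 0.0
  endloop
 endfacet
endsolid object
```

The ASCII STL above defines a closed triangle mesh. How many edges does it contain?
9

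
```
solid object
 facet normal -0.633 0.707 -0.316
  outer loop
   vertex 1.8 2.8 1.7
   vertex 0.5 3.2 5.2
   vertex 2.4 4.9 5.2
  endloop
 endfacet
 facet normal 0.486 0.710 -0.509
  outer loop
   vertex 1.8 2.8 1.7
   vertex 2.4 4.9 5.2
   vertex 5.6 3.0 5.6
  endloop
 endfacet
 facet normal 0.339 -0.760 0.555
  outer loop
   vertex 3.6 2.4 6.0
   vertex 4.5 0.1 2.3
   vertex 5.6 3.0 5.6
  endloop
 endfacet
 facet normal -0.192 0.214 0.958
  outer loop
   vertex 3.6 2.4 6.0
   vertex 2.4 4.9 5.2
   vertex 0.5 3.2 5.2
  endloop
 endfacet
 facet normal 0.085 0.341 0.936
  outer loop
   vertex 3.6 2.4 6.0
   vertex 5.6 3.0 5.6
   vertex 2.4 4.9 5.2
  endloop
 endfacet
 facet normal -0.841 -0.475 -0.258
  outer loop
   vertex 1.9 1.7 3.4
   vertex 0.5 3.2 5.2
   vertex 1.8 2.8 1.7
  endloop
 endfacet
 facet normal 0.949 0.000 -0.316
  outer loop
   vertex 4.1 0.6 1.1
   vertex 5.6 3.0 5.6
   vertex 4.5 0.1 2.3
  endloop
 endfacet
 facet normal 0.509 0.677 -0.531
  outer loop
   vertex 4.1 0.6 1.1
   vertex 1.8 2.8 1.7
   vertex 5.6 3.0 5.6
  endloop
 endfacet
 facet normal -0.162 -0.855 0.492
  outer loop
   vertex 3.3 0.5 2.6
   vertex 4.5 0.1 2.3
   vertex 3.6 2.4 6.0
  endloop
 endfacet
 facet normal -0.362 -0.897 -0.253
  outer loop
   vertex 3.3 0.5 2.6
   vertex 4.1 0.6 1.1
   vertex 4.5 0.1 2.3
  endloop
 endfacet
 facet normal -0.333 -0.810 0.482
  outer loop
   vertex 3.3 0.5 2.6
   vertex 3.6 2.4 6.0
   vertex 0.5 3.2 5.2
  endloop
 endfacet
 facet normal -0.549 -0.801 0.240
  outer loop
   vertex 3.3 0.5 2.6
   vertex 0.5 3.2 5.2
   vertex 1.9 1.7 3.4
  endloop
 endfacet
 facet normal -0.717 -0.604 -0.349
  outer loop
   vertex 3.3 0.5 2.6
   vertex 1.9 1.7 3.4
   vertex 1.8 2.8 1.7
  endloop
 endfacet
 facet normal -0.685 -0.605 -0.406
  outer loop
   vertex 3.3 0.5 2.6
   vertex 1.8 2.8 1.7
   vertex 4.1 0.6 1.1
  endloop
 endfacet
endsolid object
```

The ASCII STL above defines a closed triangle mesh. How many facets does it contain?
14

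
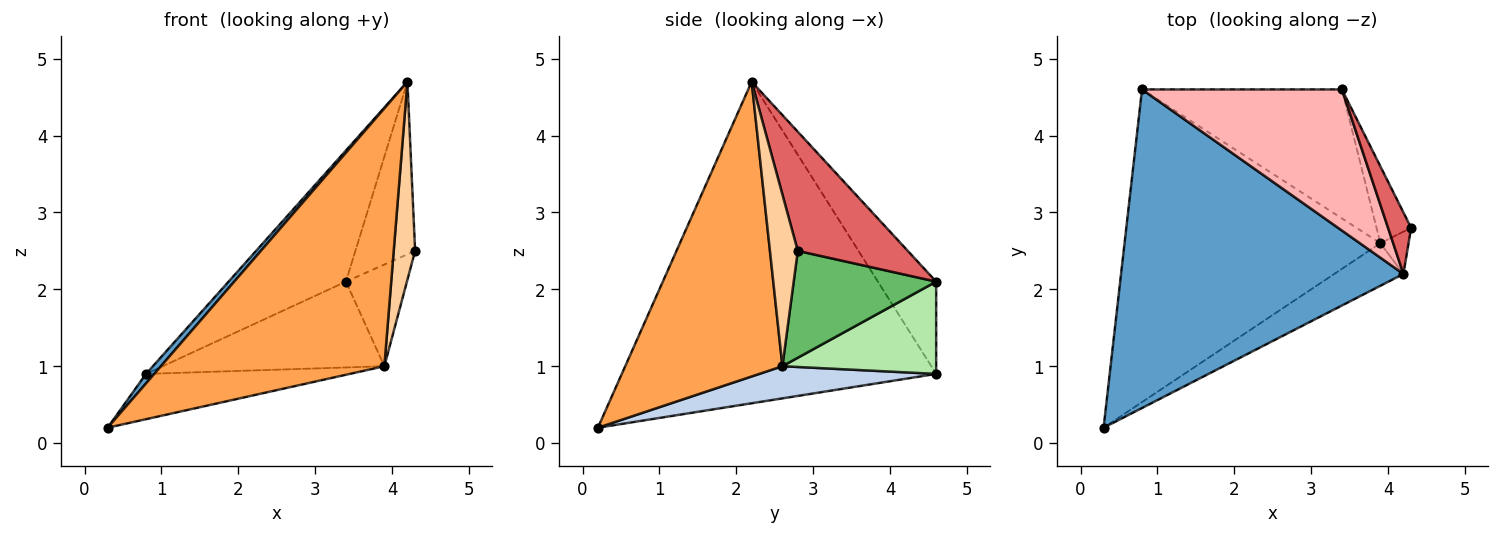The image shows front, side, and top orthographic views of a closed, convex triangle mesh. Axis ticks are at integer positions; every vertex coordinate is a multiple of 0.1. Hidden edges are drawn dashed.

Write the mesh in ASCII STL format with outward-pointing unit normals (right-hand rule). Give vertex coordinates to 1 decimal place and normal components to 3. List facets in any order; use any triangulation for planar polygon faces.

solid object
 facet normal -0.751 -0.020 0.660
  outer loop
   vertex 4.2 2.2 4.7
   vertex 0.8 4.6 0.9
   vertex 0.3 0.2 0.2
  endloop
 endfacet
 facet normal 0.123 0.142 -0.982
  outer loop
   vertex 3.9 2.6 1.0
   vertex 0.3 0.2 0.2
   vertex 0.8 4.6 0.9
  endloop
 endfacet
 facet normal 0.570 -0.811 -0.134
  outer loop
   vertex 3.9 2.6 1.0
   vertex 4.2 2.2 4.7
   vertex 0.3 0.2 0.2
  endloop
 endfacet
 facet normal 0.786 -0.604 -0.129
  outer loop
   vertex 3.9 2.6 1.0
   vertex 4.3 2.8 2.5
   vertex 4.2 2.2 4.7
  endloop
 endfacet
 facet normal 0.881 0.377 -0.285
  outer loop
   vertex 3.4 4.6 2.1
   vertex 4.3 2.8 2.5
   vertex 3.9 2.6 1.0
  endloop
 endfacet
 facet normal 0.359 0.517 -0.777
  outer loop
   vertex 3.4 4.6 2.1
   vertex 3.9 2.6 1.0
   vertex 0.8 4.6 0.9
  endloop
 endfacet
 facet normal 0.866 0.470 0.168
  outer loop
   vertex 3.4 4.6 2.1
   vertex 4.2 2.2 4.7
   vertex 4.3 2.8 2.5
  endloop
 endfacet
 facet normal -0.320 0.645 0.694
  outer loop
   vertex 3.4 4.6 2.1
   vertex 0.8 4.6 0.9
   vertex 4.2 2.2 4.7
  endloop
 endfacet
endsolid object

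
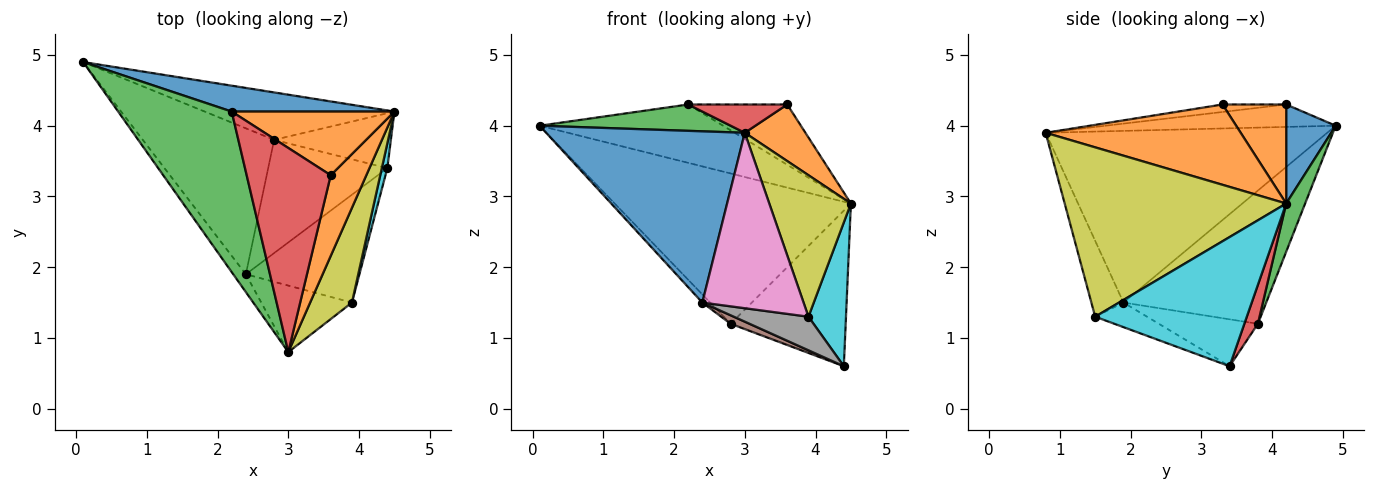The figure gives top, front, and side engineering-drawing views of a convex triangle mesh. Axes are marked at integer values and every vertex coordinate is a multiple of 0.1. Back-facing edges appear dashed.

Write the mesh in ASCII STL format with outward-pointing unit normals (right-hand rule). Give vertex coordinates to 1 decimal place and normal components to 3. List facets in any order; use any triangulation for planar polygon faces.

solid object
 facet normal -0.816 -0.575 -0.060
  outer loop
   vertex 2.4 1.9 1.5
   vertex 3.0 0.8 3.9
   vertex 0.1 4.9 4.0
  endloop
 endfacet
 facet normal 0.879 -0.273 0.390
  outer loop
   vertex 3.6 3.3 4.3
   vertex 3.0 0.8 3.9
   vertex 4.5 4.2 2.9
  endloop
 endfacet
 facet normal 0.076 0.951 -0.300
  outer loop
   vertex 2.8 3.8 1.2
   vertex 0.1 4.9 4.0
   vertex 4.5 4.2 2.9
  endloop
 endfacet
 facet normal 0.110 0.937 -0.331
  outer loop
   vertex 2.8 3.8 1.2
   vertex 4.5 4.2 2.9
   vertex 4.4 3.4 0.6
  endloop
 endfacet
 facet normal -0.712 0.039 -0.702
  outer loop
   vertex 2.8 3.8 1.2
   vertex 2.4 1.9 1.5
   vertex 0.1 4.9 4.0
  endloop
 endfacet
 facet normal -0.365 -0.070 -0.928
  outer loop
   vertex 2.8 3.8 1.2
   vertex 4.4 3.4 0.6
   vertex 2.4 1.9 1.5
  endloop
 endfacet
 facet normal -0.284 -0.896 -0.340
  outer loop
   vertex 3.9 1.5 1.3
   vertex 3.0 0.8 3.9
   vertex 2.4 1.9 1.5
  endloop
 endfacet
 facet normal -0.202 -0.291 -0.935
  outer loop
   vertex 3.9 1.5 1.3
   vertex 2.4 1.9 1.5
   vertex 4.4 3.4 0.6
  endloop
 endfacet
 facet normal 0.914 -0.337 0.226
  outer loop
   vertex 3.9 1.5 1.3
   vertex 4.5 4.2 2.9
   vertex 3.0 0.8 3.9
  endloop
 endfacet
 facet normal 0.970 -0.240 0.041
  outer loop
   vertex 3.9 1.5 1.3
   vertex 4.4 3.4 0.6
   vertex 4.5 4.2 2.9
  endloop
 endfacet
 facet normal 0.240 0.887 0.394
  outer loop
   vertex 2.2 4.2 4.3
   vertex 4.5 4.2 2.9
   vertex 0.1 4.9 4.0
  endloop
 endfacet
 facet normal 0.404 0.629 0.664
  outer loop
   vertex 2.2 4.2 4.3
   vertex 3.6 3.3 4.3
   vertex 4.5 4.2 2.9
  endloop
 endfacet
 facet normal -0.191 -0.159 0.969
  outer loop
   vertex 2.2 4.2 4.3
   vertex 0.1 4.9 4.0
   vertex 3.0 0.8 3.9
  endloop
 endfacet
 facet normal -0.088 -0.137 0.987
  outer loop
   vertex 2.2 4.2 4.3
   vertex 3.0 0.8 3.9
   vertex 3.6 3.3 4.3
  endloop
 endfacet
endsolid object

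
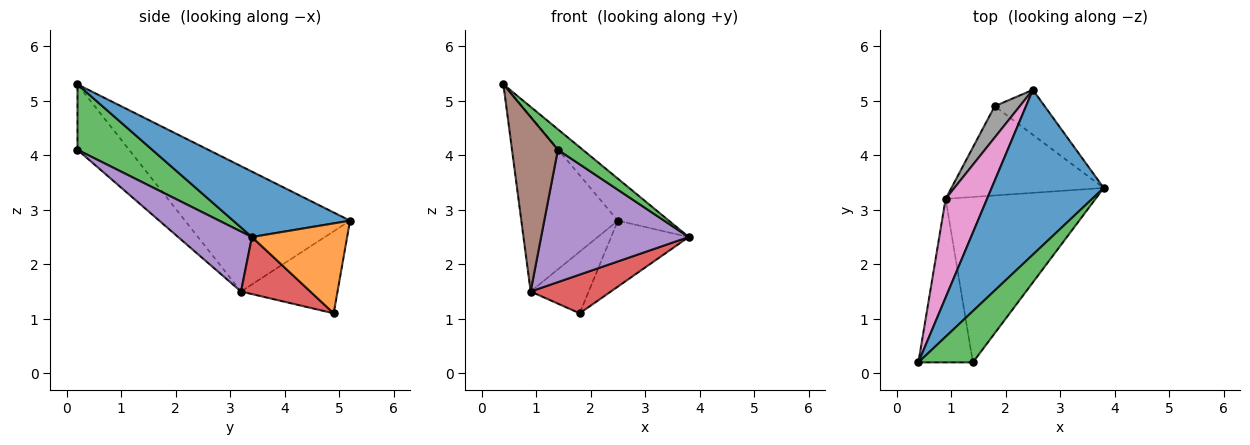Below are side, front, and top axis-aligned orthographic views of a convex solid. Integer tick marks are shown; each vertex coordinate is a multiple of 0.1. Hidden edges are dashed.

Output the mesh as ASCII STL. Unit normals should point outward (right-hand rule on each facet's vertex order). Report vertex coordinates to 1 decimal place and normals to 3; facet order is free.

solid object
 facet normal 0.492 0.215 0.843
  outer loop
   vertex 2.5 5.2 2.8
   vertex 0.4 0.2 5.3
   vertex 3.8 3.4 2.5
  endloop
 endfacet
 facet normal 0.712 0.580 -0.396
  outer loop
   vertex 2.5 5.2 2.8
   vertex 3.8 3.4 2.5
   vertex 1.8 4.9 1.1
  endloop
 endfacet
 facet normal 0.744 -0.248 0.620
  outer loop
   vertex 1.4 0.2 4.1
   vertex 3.8 3.4 2.5
   vertex 0.4 0.2 5.3
  endloop
 endfacet
 facet normal 0.325 -0.376 -0.868
  outer loop
   vertex 0.9 3.2 1.5
   vertex 1.8 4.9 1.1
   vertex 3.8 3.4 2.5
  endloop
 endfacet
 facet normal 0.298 -0.596 -0.745
  outer loop
   vertex 0.9 3.2 1.5
   vertex 3.8 3.4 2.5
   vertex 1.4 0.2 4.1
  endloop
 endfacet
 facet normal -0.634 -0.564 -0.529
  outer loop
   vertex 0.9 3.2 1.5
   vertex 1.4 0.2 4.1
   vertex 0.4 0.2 5.3
  endloop
 endfacet
 facet normal -0.830 0.486 0.274
  outer loop
   vertex 0.9 3.2 1.5
   vertex 0.4 0.2 5.3
   vertex 2.5 5.2 2.8
  endloop
 endfacet
 facet normal -0.829 0.499 0.253
  outer loop
   vertex 0.9 3.2 1.5
   vertex 2.5 5.2 2.8
   vertex 1.8 4.9 1.1
  endloop
 endfacet
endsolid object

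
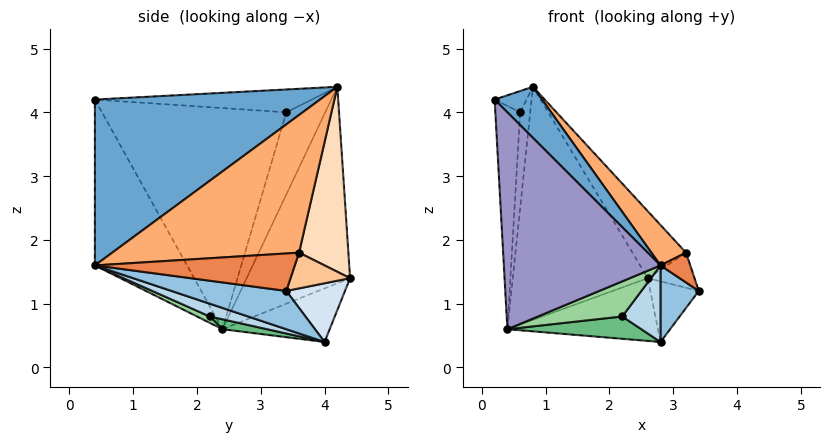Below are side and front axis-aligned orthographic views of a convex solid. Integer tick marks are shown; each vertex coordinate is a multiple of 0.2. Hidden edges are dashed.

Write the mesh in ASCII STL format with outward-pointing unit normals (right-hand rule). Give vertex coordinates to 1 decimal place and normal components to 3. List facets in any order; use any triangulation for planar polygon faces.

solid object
 facet normal 0.699 -0.147 0.699
  outer loop
   vertex 2.8 0.4 1.6
   vertex 0.8 4.2 4.4
   vertex 0.2 0.4 4.2
  endloop
 endfacet
 facet normal 0.688 -0.229 -0.688
  outer loop
   vertex 2.8 0.4 1.6
   vertex 2.8 4.0 0.4
   vertex 3.4 3.4 1.2
  endloop
 endfacet
 facet normal 0.302 -0.302 -0.905
  outer loop
   vertex 2.8 0.4 1.6
   vertex 2.2 2.2 0.8
   vertex 2.8 4.0 0.4
  endloop
 endfacet
 facet normal 0.767 0.634 -0.100
  outer loop
   vertex 2.6 4.4 1.4
   vertex 3.4 3.4 1.2
   vertex 2.8 4.0 0.4
  endloop
 endfacet
 facet normal 0.925 -0.138 0.354
  outer loop
   vertex 3.2 3.6 1.8
   vertex 2.8 0.4 1.6
   vertex 3.4 3.4 1.2
  endloop
 endfacet
 facet normal 0.713 -0.132 0.689
  outer loop
   vertex 3.2 3.6 1.8
   vertex 0.8 4.2 4.4
   vertex 2.8 0.4 1.6
  endloop
 endfacet
 facet normal 0.785 0.617 0.056
  outer loop
   vertex 3.2 3.6 1.8
   vertex 3.4 3.4 1.2
   vertex 2.6 4.4 1.4
  endloop
 endfacet
 facet normal 0.616 0.670 0.414
  outer loop
   vertex 3.2 3.6 1.8
   vertex 2.6 4.4 1.4
   vertex 0.8 4.2 4.4
  endloop
 endfacet
 facet normal 0.081 -0.242 -0.967
  outer loop
   vertex 0.4 2.4 0.6
   vertex 2.8 4.0 0.4
   vertex 2.2 2.2 0.8
  endloop
 endfacet
 facet normal 0.059 -0.389 -0.919
  outer loop
   vertex 0.4 2.4 0.6
   vertex 2.2 2.2 0.8
   vertex 2.8 0.4 1.6
  endloop
 endfacet
 facet normal -0.581 0.758 -0.298
  outer loop
   vertex 0.4 2.4 0.6
   vertex 0.8 4.2 4.4
   vertex 2.6 4.4 1.4
  endloop
 endfacet
 facet normal -0.530 0.745 -0.404
  outer loop
   vertex 0.4 2.4 0.6
   vertex 2.6 4.4 1.4
   vertex 2.8 4.0 0.4
  endloop
 endfacet
 facet normal -0.452 -0.769 -0.452
  outer loop
   vertex 0.4 2.4 0.6
   vertex 2.8 0.4 1.6
   vertex 0.2 0.4 4.2
  endloop
 endfacet
 facet normal -0.969 0.143 0.200
  outer loop
   vertex 0.6 3.4 4.0
   vertex 0.2 0.4 4.2
   vertex 0.8 4.2 4.4
  endloop
 endfacet
 facet normal -0.991 0.133 0.019
  outer loop
   vertex 0.6 3.4 4.0
   vertex 0.4 2.4 0.6
   vertex 0.2 0.4 4.2
  endloop
 endfacet
 facet normal -0.968 0.250 -0.017
  outer loop
   vertex 0.6 3.4 4.0
   vertex 0.8 4.2 4.4
   vertex 0.4 2.4 0.6
  endloop
 endfacet
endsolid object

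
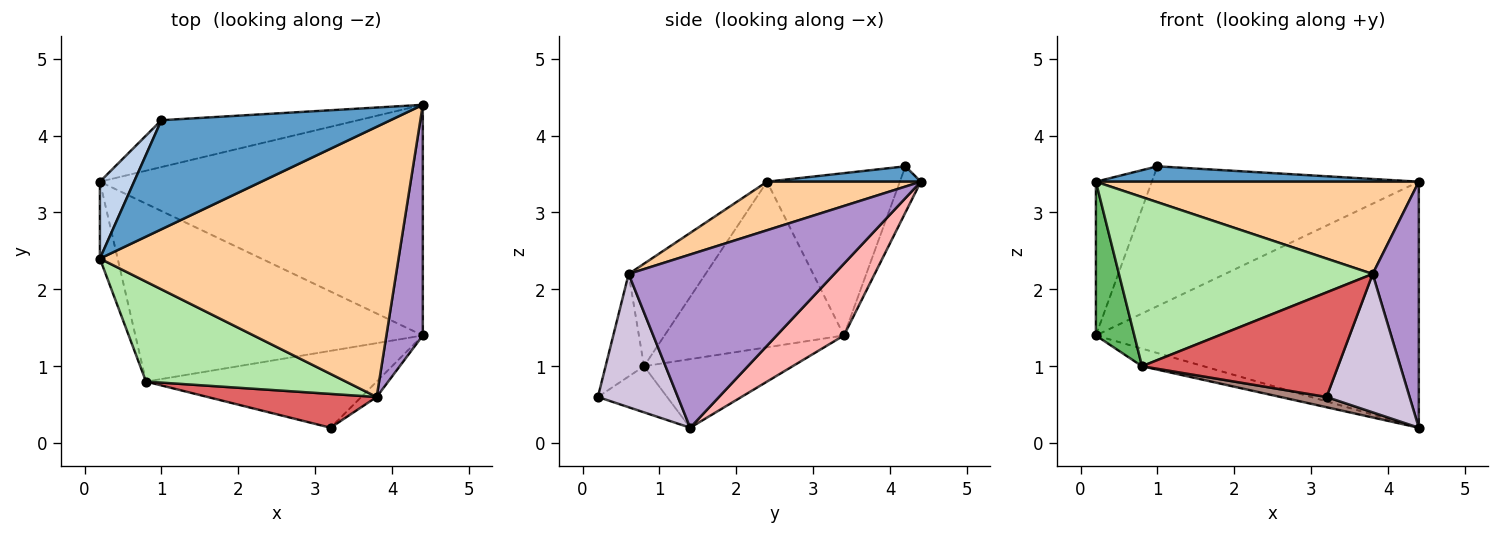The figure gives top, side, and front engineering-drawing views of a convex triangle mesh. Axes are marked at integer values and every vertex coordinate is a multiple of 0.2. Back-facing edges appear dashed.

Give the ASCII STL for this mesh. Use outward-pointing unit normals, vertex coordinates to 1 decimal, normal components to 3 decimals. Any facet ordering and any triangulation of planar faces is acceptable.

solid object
 facet normal 0.066 -0.139 0.988
  outer loop
   vertex 1.0 4.2 3.6
   vertex 0.2 2.4 3.4
   vertex 4.4 4.4 3.4
  endloop
 endfacet
 facet normal -0.905 0.381 0.190
  outer loop
   vertex 0.2 3.4 1.4
   vertex 0.2 2.4 3.4
   vertex 1.0 4.2 3.6
  endloop
 endfacet
 facet normal -0.074 0.946 -0.317
  outer loop
   vertex 0.2 3.4 1.4
   vertex 1.0 4.2 3.6
   vertex 4.4 4.4 3.4
  endloop
 endfacet
 facet normal 0.152 -0.319 0.935
  outer loop
   vertex 3.8 0.6 2.2
   vertex 4.4 4.4 3.4
   vertex 0.2 2.4 3.4
  endloop
 endfacet
 facet normal -0.972 -0.208 -0.104
  outer loop
   vertex 0.8 0.8 1.0
   vertex 0.2 2.4 3.4
   vertex 0.2 3.4 1.4
  endloop
 endfacet
 facet normal -0.252 -0.833 0.492
  outer loop
   vertex 0.8 0.8 1.0
   vertex 3.8 0.6 2.2
   vertex 0.2 2.4 3.4
  endloop
 endfacet
 facet normal -0.183 -0.935 0.303
  outer loop
   vertex 0.8 0.8 1.0
   vertex 3.2 0.2 0.6
   vertex 3.8 0.6 2.2
  endloop
 endfacet
 facet normal 0.150 0.721 -0.676
  outer loop
   vertex 4.4 1.4 0.2
   vertex 0.2 3.4 1.4
   vertex 4.4 4.4 3.4
  endloop
 endfacet
 facet normal 0.956 -0.214 0.201
  outer loop
   vertex 4.4 1.4 0.2
   vertex 4.4 4.4 3.4
   vertex 3.8 0.6 2.2
  endloop
 endfacet
 facet normal 0.691 -0.718 -0.080
  outer loop
   vertex 4.4 1.4 0.2
   vertex 3.8 0.6 2.2
   vertex 3.2 0.2 0.6
  endloop
 endfacet
 facet normal -0.194 -0.130 -0.972
  outer loop
   vertex 4.4 1.4 0.2
   vertex 3.2 0.2 0.6
   vertex 0.8 0.8 1.0
  endloop
 endfacet
 facet normal -0.231 0.096 -0.968
  outer loop
   vertex 4.4 1.4 0.2
   vertex 0.8 0.8 1.0
   vertex 0.2 3.4 1.4
  endloop
 endfacet
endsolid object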